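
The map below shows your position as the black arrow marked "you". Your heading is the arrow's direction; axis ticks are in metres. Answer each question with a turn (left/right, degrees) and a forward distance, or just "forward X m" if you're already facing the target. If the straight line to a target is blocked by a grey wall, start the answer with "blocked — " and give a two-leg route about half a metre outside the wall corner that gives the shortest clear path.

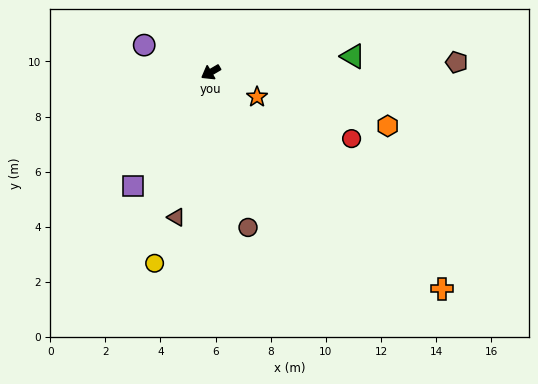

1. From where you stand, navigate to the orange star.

turn left 122°, forward 1.9 m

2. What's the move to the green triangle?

turn left 156°, forward 5.2 m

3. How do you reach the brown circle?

turn left 73°, forward 5.8 m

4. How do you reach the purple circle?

turn right 53°, forward 2.6 m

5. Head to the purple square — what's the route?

turn left 25°, forward 5.0 m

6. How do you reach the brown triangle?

turn left 46°, forward 5.4 m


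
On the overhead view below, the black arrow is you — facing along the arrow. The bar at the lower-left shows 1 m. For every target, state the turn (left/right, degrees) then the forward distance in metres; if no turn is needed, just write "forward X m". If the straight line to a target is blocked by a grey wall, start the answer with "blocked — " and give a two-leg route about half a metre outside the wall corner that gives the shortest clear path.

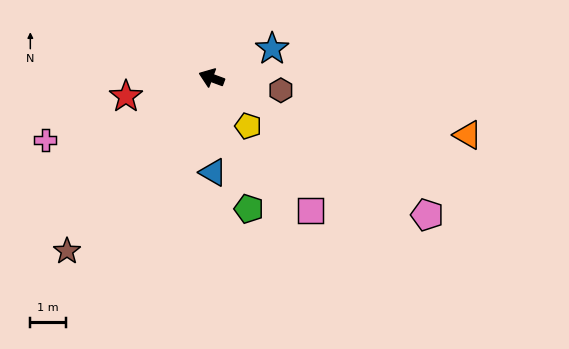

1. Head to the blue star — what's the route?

turn right 134°, forward 1.9 m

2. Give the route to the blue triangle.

turn left 111°, forward 2.7 m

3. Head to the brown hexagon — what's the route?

turn right 170°, forward 2.0 m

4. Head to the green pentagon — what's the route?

turn left 126°, forward 3.8 m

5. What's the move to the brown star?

turn left 70°, forward 6.3 m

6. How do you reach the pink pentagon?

turn left 168°, forward 7.2 m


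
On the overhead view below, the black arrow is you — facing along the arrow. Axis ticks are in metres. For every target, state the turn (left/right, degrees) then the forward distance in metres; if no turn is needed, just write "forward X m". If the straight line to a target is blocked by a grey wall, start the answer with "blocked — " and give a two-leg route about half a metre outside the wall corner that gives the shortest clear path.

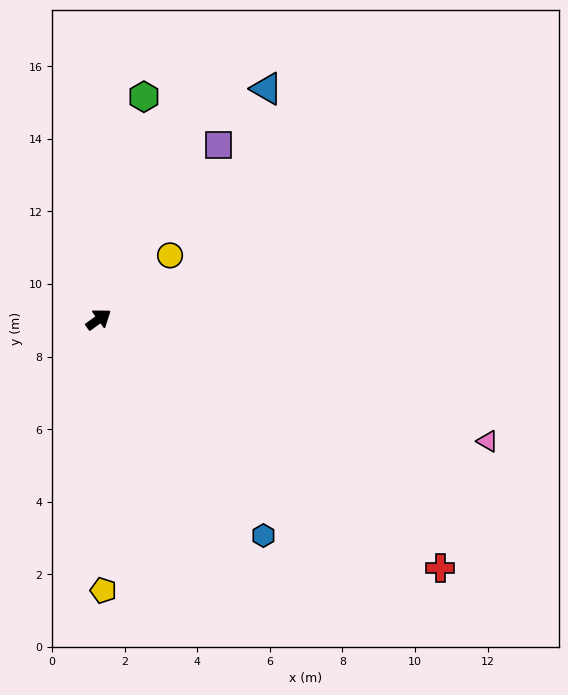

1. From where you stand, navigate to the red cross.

turn right 72°, forward 11.6 m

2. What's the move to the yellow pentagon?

turn right 125°, forward 7.5 m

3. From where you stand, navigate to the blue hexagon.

turn right 88°, forward 7.5 m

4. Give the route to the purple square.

turn left 20°, forward 5.8 m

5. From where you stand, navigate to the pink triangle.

turn right 53°, forward 11.2 m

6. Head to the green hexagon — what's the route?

turn left 43°, forward 6.3 m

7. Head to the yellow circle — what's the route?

turn left 6°, forward 2.6 m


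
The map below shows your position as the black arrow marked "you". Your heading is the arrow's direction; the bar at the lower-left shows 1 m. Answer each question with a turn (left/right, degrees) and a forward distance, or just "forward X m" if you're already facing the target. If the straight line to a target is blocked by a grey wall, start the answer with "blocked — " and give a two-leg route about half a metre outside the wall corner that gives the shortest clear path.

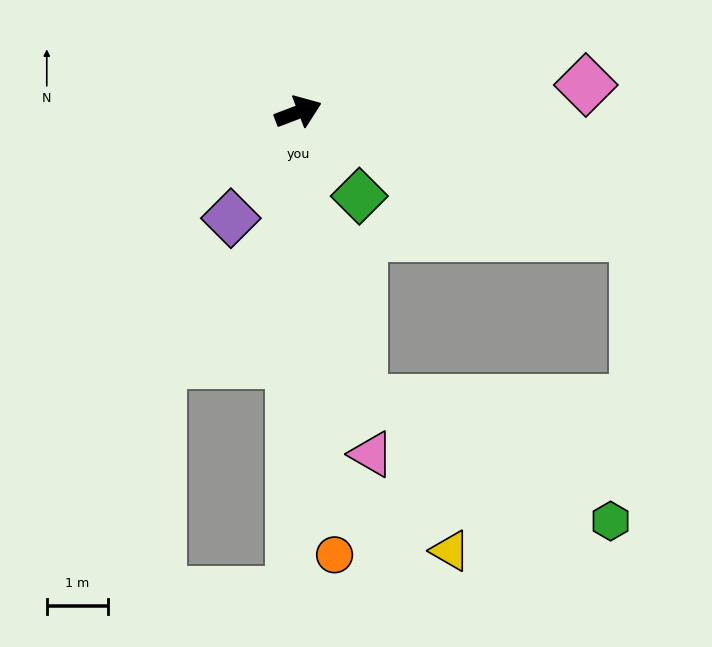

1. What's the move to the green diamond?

turn right 75°, forward 1.7 m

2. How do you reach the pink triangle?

turn right 99°, forward 5.7 m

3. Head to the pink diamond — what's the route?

turn right 16°, forward 4.7 m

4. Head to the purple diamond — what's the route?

turn right 143°, forward 2.1 m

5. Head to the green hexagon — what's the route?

blocked — turn right 99°, forward 4.8 m, then turn left 52°, forward 4.5 m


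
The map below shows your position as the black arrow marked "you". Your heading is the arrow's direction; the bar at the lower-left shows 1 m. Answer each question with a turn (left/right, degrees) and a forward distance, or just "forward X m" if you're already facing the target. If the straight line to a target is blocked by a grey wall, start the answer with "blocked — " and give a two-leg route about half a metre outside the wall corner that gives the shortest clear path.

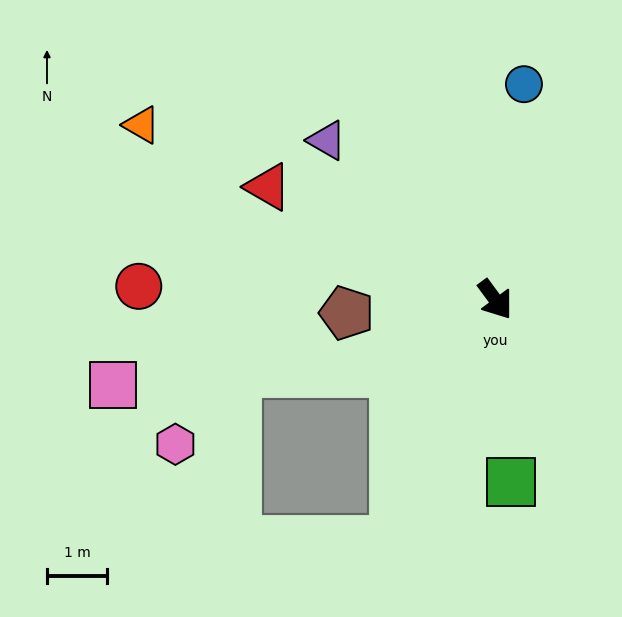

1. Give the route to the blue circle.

turn left 136°, forward 3.6 m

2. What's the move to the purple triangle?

turn right 170°, forward 3.9 m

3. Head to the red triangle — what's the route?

turn right 153°, forward 4.2 m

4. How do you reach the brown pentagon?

turn right 121°, forward 2.5 m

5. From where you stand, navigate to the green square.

turn right 31°, forward 3.1 m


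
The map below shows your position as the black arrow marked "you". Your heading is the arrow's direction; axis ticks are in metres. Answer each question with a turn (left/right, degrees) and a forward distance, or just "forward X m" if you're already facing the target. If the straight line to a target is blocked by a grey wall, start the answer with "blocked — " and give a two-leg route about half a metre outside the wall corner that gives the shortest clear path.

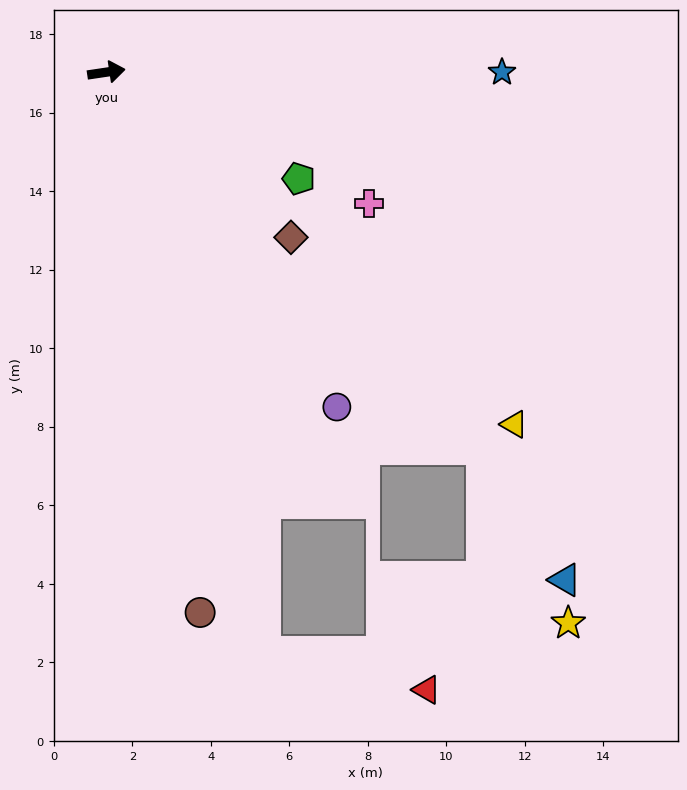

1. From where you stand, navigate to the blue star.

turn right 8°, forward 10.1 m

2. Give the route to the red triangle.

blocked — turn right 83°, forward 15.3 m, then turn left 62°, forward 4.2 m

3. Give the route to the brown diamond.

turn right 50°, forward 6.3 m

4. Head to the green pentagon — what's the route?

turn right 37°, forward 5.6 m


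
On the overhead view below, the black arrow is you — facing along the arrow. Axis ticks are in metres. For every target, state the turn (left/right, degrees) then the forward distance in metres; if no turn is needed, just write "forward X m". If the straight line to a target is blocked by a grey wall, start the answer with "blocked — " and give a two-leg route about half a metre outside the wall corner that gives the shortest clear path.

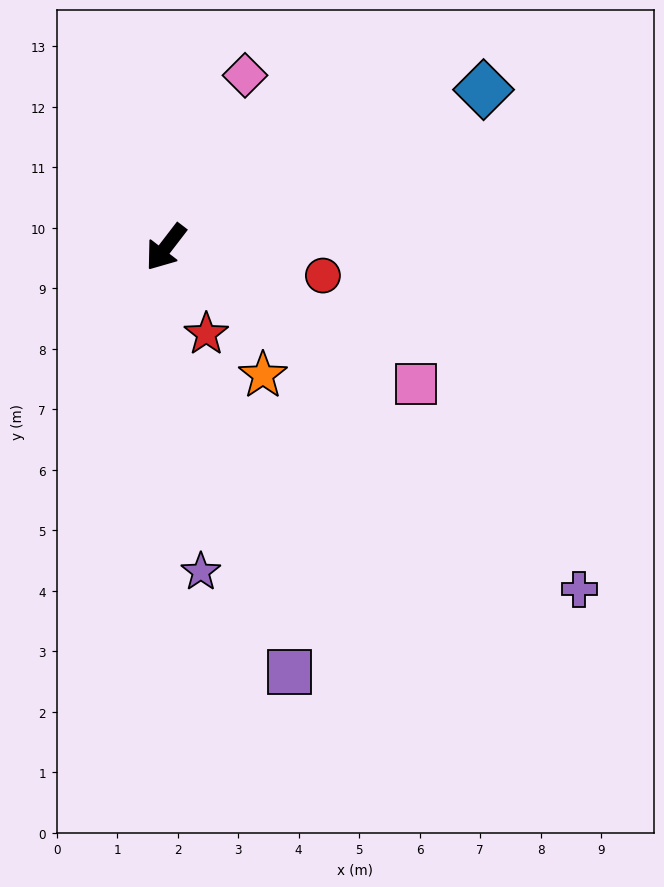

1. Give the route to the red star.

turn left 63°, forward 1.6 m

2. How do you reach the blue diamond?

turn left 154°, forward 5.9 m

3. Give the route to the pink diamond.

turn right 167°, forward 3.1 m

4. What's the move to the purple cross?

turn left 88°, forward 8.9 m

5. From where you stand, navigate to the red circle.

turn left 117°, forward 2.6 m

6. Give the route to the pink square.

turn left 99°, forward 4.7 m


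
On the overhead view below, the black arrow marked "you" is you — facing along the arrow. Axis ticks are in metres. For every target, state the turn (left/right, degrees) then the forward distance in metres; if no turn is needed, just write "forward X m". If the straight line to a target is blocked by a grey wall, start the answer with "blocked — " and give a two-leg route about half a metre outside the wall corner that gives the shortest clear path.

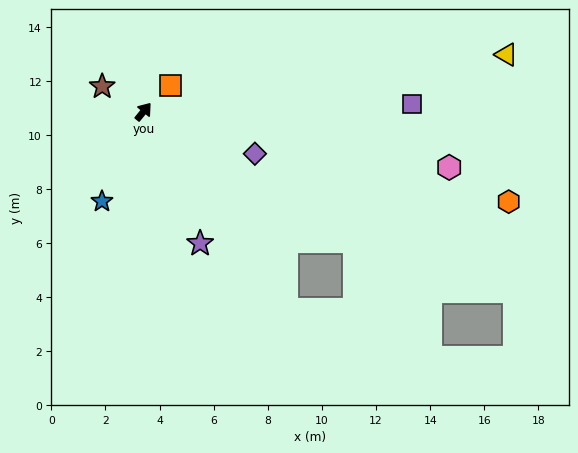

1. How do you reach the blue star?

turn right 166°, forward 3.7 m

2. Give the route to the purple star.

turn right 118°, forward 5.3 m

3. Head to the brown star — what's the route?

turn left 98°, forward 1.8 m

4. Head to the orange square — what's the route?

turn right 7°, forward 1.4 m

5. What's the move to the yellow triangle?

turn right 42°, forward 13.6 m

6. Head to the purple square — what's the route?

turn right 49°, forward 9.9 m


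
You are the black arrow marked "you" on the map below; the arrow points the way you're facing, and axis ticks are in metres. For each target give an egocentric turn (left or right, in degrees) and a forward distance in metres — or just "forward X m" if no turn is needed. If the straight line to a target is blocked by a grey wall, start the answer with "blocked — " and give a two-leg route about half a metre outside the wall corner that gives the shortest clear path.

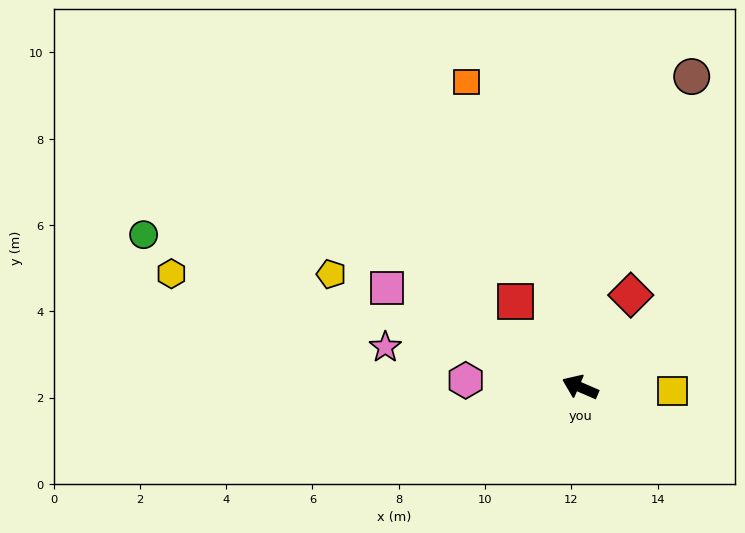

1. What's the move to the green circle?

turn left 4°, forward 10.7 m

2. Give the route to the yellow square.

turn right 159°, forward 2.1 m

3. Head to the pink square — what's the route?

turn right 4°, forward 5.0 m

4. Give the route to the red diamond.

turn right 95°, forward 2.4 m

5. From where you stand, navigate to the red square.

turn right 30°, forward 2.5 m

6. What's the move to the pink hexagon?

turn left 20°, forward 2.7 m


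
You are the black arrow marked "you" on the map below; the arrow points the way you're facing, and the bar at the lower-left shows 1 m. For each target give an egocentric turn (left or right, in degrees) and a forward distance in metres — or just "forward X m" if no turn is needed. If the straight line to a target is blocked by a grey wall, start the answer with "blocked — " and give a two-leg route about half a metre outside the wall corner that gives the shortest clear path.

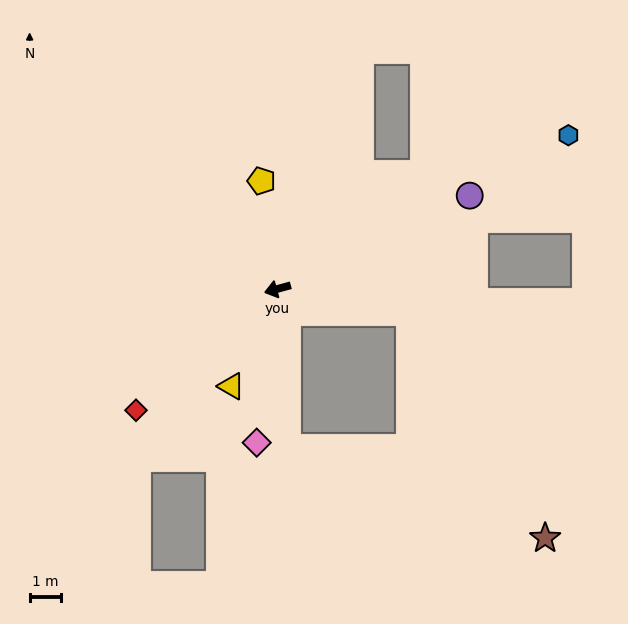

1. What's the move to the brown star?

blocked — turn left 154°, forward 4.3 m, then turn right 48°, forward 8.4 m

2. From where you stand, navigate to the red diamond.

turn left 25°, forward 6.0 m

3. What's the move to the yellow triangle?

turn left 49°, forward 3.5 m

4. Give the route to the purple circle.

turn right 169°, forward 6.9 m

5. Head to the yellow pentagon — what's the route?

turn right 97°, forward 3.5 m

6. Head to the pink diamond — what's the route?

turn left 67°, forward 5.0 m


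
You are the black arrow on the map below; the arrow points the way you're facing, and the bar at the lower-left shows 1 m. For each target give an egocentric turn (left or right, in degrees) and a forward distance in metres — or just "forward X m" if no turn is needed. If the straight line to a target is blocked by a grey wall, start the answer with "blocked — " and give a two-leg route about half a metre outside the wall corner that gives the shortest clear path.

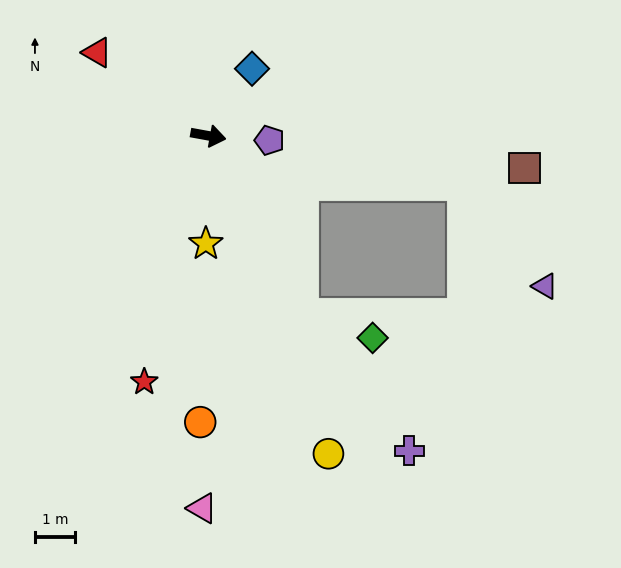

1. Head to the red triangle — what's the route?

turn left 153°, forward 3.5 m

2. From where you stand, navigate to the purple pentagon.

turn left 6°, forward 1.5 m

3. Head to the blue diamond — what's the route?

turn left 67°, forward 2.0 m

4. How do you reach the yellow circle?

turn right 59°, forward 8.5 m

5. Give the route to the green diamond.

blocked — turn right 52°, forward 5.1 m, then turn left 44°, forward 1.8 m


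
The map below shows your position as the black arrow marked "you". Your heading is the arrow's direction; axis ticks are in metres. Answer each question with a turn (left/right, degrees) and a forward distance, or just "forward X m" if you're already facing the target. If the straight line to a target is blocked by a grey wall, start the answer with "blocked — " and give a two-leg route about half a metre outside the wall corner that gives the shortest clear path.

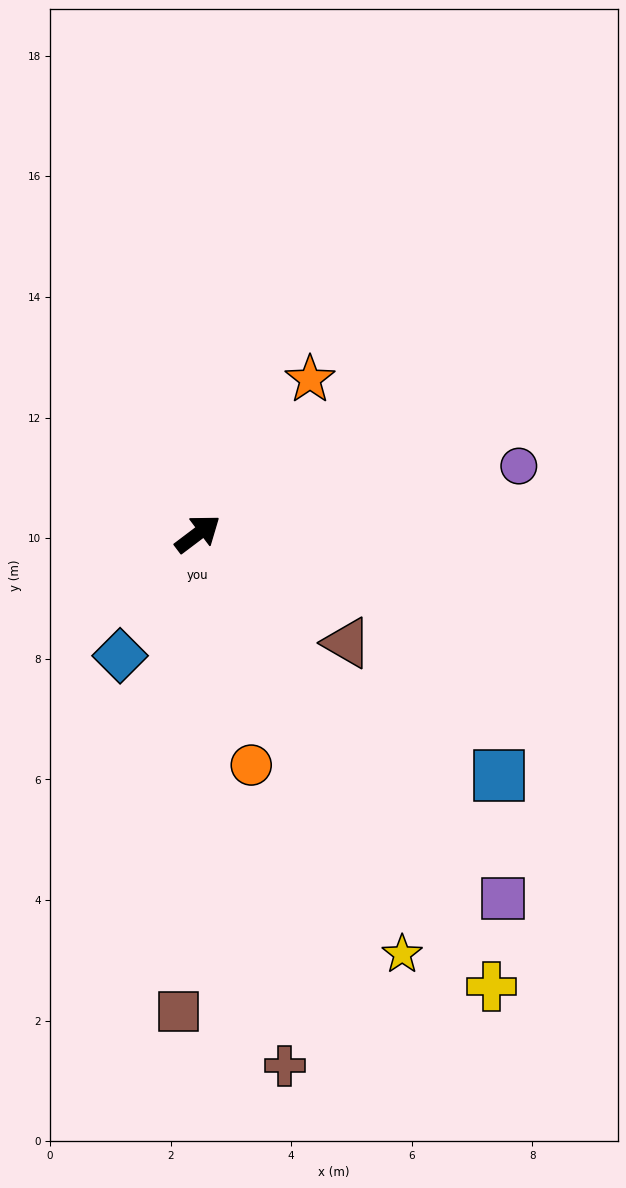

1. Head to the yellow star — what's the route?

turn right 101°, forward 7.7 m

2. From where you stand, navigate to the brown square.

turn right 129°, forward 7.9 m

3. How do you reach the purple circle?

turn right 25°, forward 5.4 m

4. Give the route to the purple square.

turn right 87°, forward 7.9 m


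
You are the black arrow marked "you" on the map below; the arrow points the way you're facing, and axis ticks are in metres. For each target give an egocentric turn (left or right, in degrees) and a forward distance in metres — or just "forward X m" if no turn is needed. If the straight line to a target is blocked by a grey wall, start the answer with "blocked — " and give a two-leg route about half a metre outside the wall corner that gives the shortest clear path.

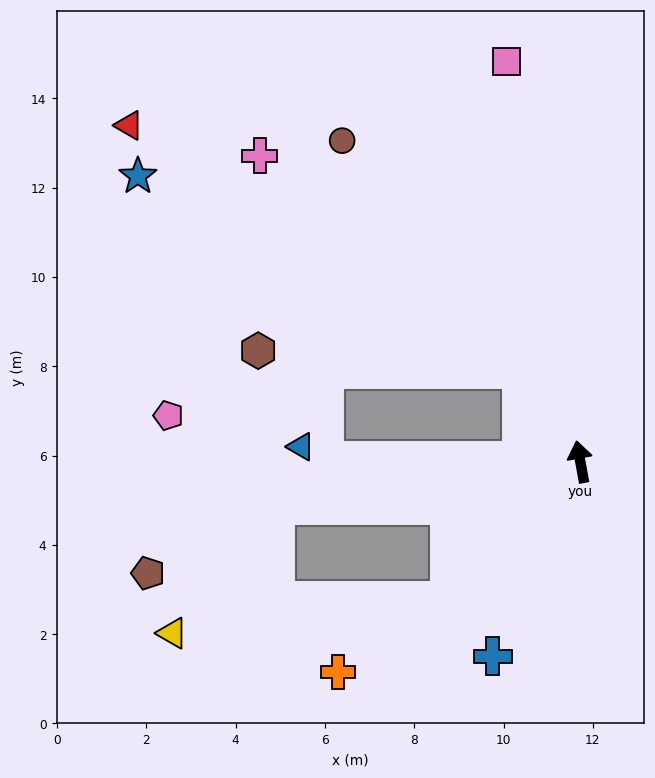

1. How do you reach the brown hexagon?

blocked — turn left 22°, forward 2.5 m, then turn left 53°, forward 5.9 m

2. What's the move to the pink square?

forward 9.1 m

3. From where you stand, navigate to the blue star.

blocked — turn left 22°, forward 2.5 m, then turn left 31°, forward 9.6 m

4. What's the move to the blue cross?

turn left 145°, forward 4.8 m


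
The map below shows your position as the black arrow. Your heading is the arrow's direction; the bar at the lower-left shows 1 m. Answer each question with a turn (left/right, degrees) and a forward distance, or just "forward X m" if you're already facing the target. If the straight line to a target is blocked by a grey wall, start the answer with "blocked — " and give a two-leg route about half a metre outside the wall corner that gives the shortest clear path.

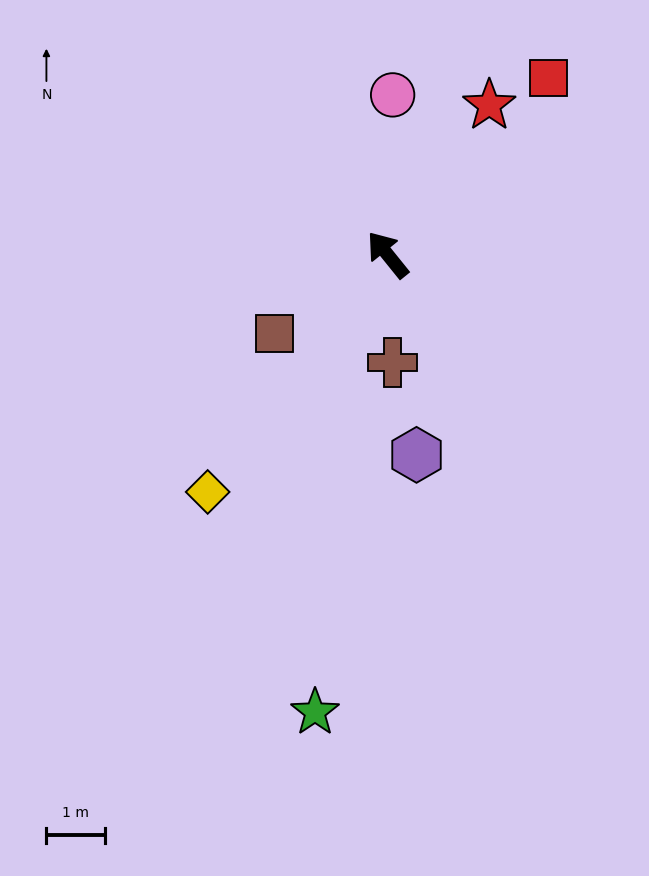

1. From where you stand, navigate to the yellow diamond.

turn left 104°, forward 5.1 m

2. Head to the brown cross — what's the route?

turn left 144°, forward 1.8 m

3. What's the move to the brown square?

turn left 86°, forward 2.3 m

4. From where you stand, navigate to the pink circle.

turn right 41°, forward 2.7 m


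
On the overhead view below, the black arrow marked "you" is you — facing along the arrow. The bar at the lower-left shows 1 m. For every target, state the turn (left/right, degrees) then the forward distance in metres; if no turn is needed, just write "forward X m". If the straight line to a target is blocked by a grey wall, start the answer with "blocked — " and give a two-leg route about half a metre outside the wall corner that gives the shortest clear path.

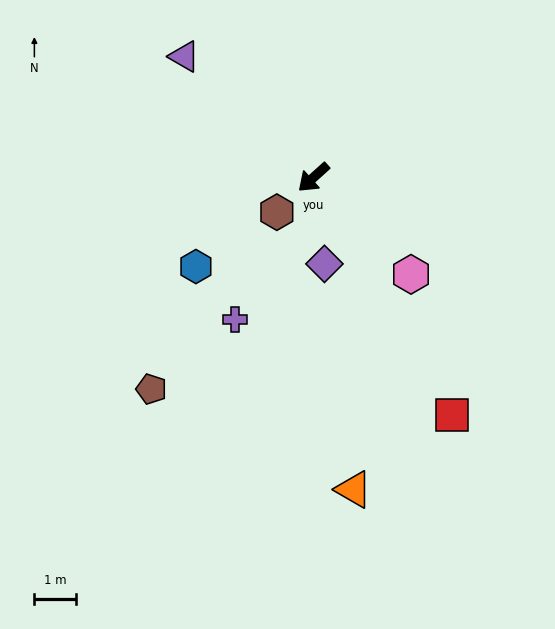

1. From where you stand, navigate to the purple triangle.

turn right 85°, forward 4.2 m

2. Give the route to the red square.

turn left 78°, forward 6.6 m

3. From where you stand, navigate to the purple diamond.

turn left 55°, forward 2.1 m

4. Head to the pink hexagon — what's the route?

turn left 93°, forward 3.3 m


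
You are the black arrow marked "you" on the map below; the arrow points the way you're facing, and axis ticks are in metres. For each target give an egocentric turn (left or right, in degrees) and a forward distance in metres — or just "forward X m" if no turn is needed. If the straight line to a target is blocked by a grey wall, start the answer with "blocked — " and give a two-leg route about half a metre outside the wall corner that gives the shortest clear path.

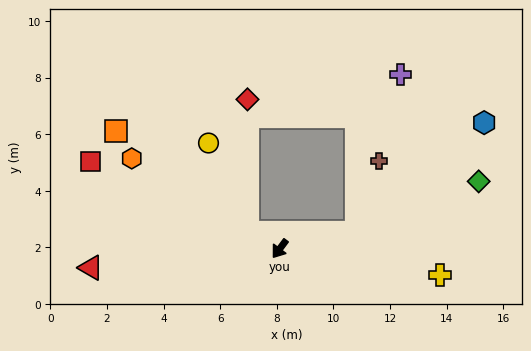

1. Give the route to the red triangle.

turn right 48°, forward 6.7 m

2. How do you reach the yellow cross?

turn left 117°, forward 5.7 m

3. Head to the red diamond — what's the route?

blocked — turn right 79°, forward 1.3 m, then turn right 65°, forward 4.7 m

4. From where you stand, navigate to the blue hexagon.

blocked — turn left 139°, forward 2.8 m, then turn left 29°, forward 5.9 m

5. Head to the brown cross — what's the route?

blocked — turn left 139°, forward 2.8 m, then turn left 61°, forward 2.6 m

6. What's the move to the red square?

turn right 78°, forward 7.4 m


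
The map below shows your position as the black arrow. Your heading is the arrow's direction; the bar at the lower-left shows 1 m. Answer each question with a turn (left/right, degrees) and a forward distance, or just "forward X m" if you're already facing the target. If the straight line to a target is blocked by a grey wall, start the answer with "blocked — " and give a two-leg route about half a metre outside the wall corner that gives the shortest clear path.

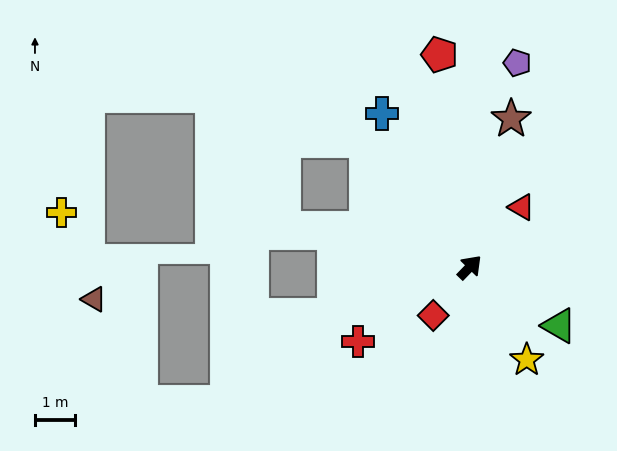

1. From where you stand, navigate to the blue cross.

turn left 74°, forward 4.4 m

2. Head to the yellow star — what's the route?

turn right 104°, forward 2.7 m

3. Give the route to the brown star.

turn left 28°, forward 3.8 m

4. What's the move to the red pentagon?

turn left 52°, forward 5.4 m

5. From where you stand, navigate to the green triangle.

turn right 79°, forward 2.7 m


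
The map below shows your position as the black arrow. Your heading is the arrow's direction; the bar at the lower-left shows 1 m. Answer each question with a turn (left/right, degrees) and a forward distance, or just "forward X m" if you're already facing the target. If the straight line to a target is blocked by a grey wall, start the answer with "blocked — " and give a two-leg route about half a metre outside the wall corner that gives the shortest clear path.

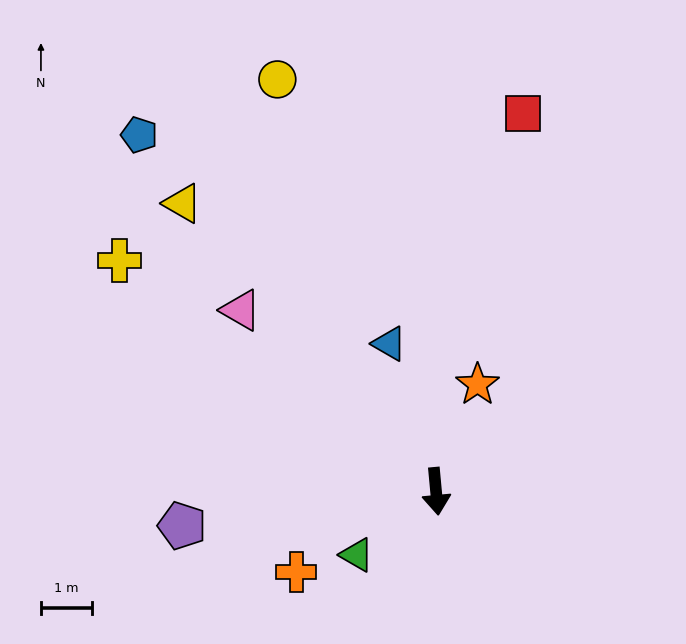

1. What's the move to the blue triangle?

turn right 168°, forward 3.0 m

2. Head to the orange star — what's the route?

turn left 153°, forward 2.2 m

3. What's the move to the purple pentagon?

turn right 88°, forward 5.0 m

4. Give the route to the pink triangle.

turn right 138°, forward 5.2 m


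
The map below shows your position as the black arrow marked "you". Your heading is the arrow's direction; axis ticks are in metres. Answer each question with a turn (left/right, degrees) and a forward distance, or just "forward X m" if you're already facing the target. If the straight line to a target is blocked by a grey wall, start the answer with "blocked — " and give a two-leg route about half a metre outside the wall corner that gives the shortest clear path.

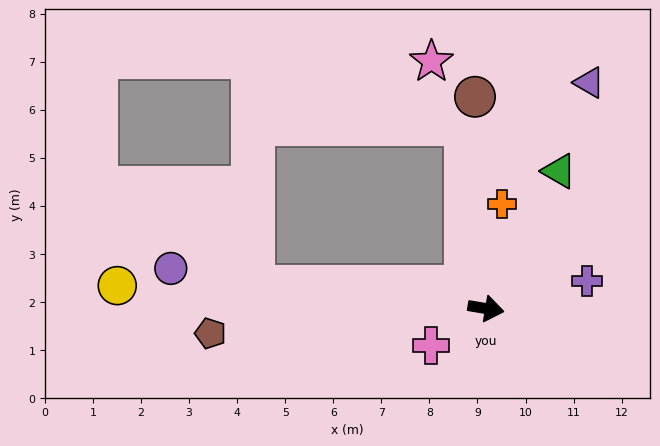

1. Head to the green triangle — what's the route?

turn left 72°, forward 3.2 m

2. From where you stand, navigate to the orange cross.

turn left 91°, forward 2.2 m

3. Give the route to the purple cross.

turn left 25°, forward 2.2 m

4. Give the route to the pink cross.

turn right 136°, forward 1.4 m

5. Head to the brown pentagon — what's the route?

turn right 165°, forward 5.8 m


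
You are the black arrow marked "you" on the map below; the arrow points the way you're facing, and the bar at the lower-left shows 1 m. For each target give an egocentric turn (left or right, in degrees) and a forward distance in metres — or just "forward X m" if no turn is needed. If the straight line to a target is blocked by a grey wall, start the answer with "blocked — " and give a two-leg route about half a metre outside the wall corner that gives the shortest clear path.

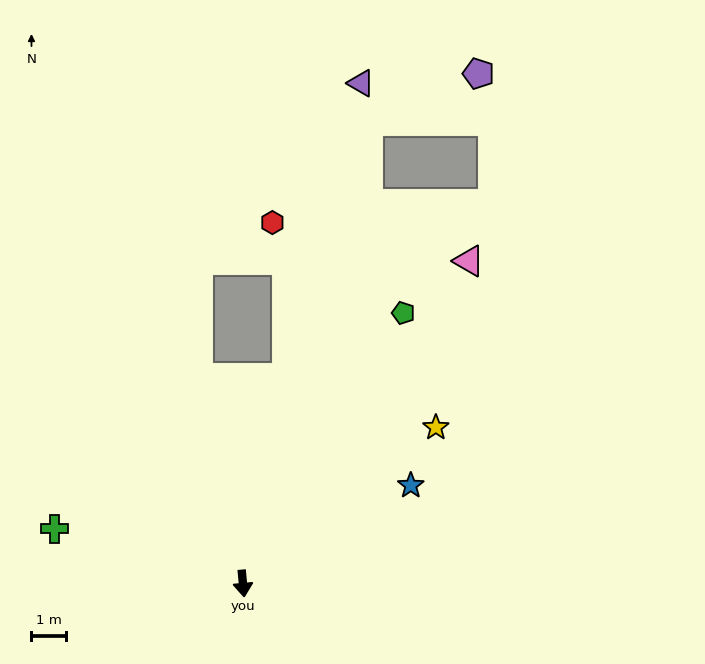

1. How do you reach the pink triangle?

turn left 140°, forward 11.4 m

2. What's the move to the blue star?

turn left 115°, forward 5.6 m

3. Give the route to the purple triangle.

turn left 161°, forward 14.9 m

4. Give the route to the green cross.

turn right 112°, forward 5.7 m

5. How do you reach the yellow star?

turn left 124°, forward 7.2 m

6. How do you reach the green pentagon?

turn left 144°, forward 9.1 m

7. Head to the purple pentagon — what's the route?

blocked — turn left 160°, forward 13.9 m, then turn right 52°, forward 3.5 m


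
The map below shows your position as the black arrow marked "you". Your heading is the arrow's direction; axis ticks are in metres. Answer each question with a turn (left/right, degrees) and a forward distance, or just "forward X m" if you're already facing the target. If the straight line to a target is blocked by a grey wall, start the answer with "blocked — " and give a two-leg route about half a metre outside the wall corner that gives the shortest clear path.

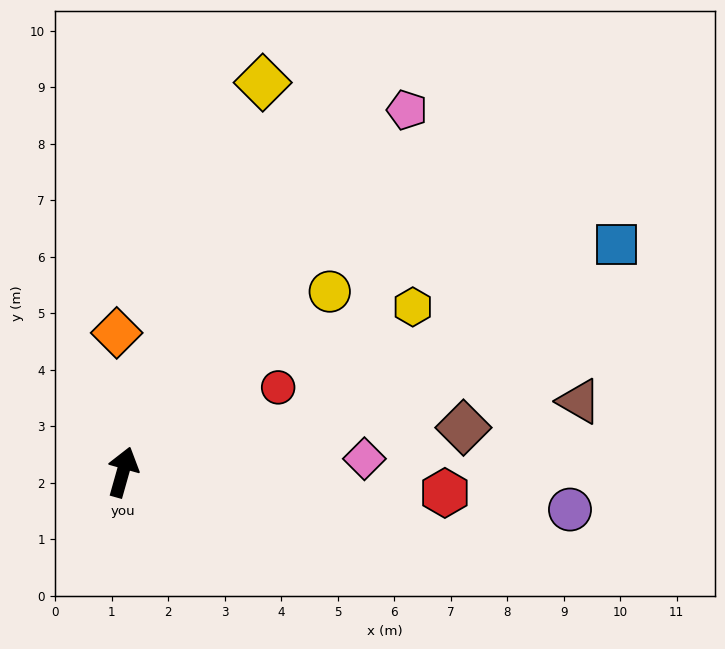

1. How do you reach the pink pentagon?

turn right 22°, forward 8.1 m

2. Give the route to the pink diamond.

turn right 71°, forward 4.3 m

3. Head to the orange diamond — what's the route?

turn left 18°, forward 2.5 m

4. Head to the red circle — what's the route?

turn right 46°, forward 3.1 m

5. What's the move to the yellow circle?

turn right 33°, forward 4.9 m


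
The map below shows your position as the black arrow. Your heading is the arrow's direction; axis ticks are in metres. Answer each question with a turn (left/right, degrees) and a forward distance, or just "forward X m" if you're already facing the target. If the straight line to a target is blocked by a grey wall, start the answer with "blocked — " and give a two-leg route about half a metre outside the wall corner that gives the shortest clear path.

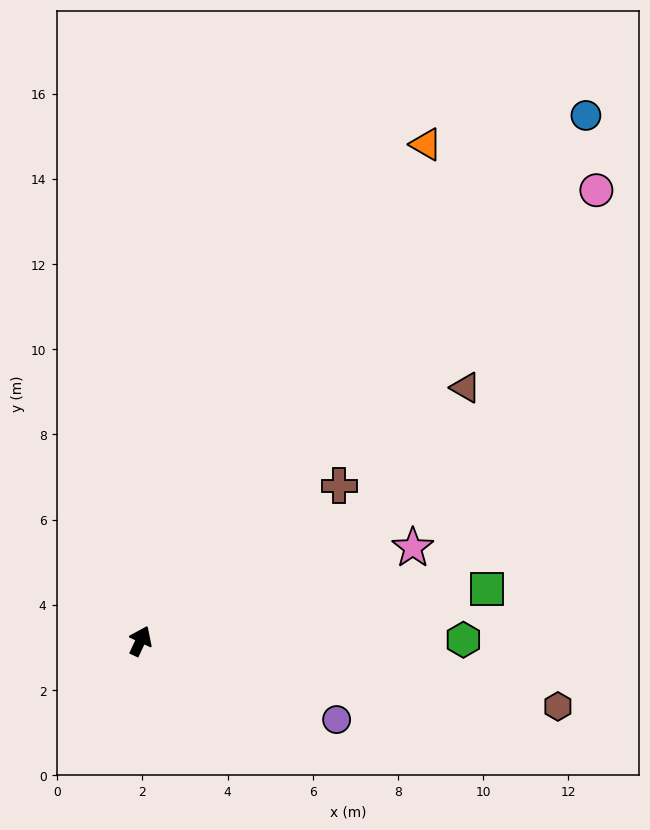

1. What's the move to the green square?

turn right 57°, forward 8.2 m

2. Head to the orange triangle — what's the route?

turn right 5°, forward 13.4 m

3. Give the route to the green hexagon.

turn right 65°, forward 7.6 m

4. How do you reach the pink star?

turn right 46°, forward 6.8 m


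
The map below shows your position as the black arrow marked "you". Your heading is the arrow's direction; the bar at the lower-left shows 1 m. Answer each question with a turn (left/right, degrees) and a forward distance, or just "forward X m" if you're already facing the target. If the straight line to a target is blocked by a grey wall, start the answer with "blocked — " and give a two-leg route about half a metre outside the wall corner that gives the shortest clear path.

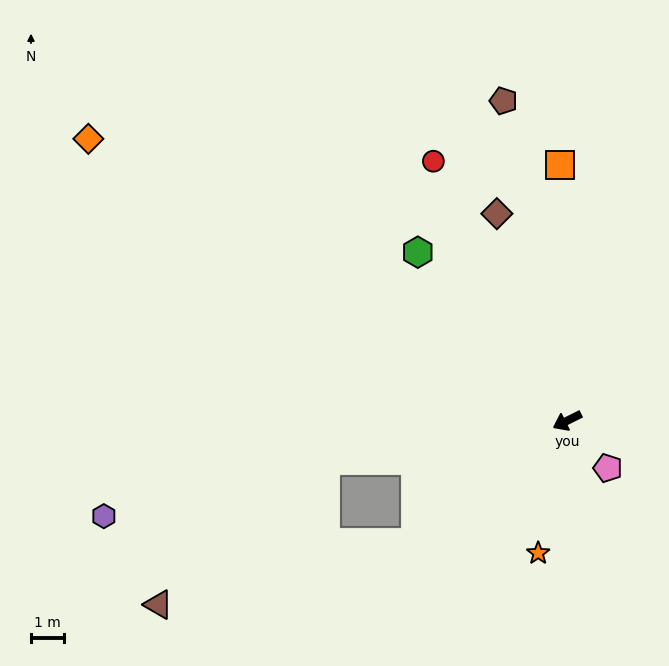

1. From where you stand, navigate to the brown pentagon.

turn right 105°, forward 9.8 m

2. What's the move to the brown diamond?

turn right 98°, forward 6.6 m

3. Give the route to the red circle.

turn right 89°, forward 8.8 m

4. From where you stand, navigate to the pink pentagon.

turn left 104°, forward 1.9 m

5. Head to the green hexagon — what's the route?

turn right 75°, forward 6.8 m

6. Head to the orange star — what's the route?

turn left 51°, forward 4.1 m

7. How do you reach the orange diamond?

turn right 57°, forward 16.8 m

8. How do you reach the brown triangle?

blocked — turn left 12°, forward 5.9 m, then turn right 25°, forward 8.0 m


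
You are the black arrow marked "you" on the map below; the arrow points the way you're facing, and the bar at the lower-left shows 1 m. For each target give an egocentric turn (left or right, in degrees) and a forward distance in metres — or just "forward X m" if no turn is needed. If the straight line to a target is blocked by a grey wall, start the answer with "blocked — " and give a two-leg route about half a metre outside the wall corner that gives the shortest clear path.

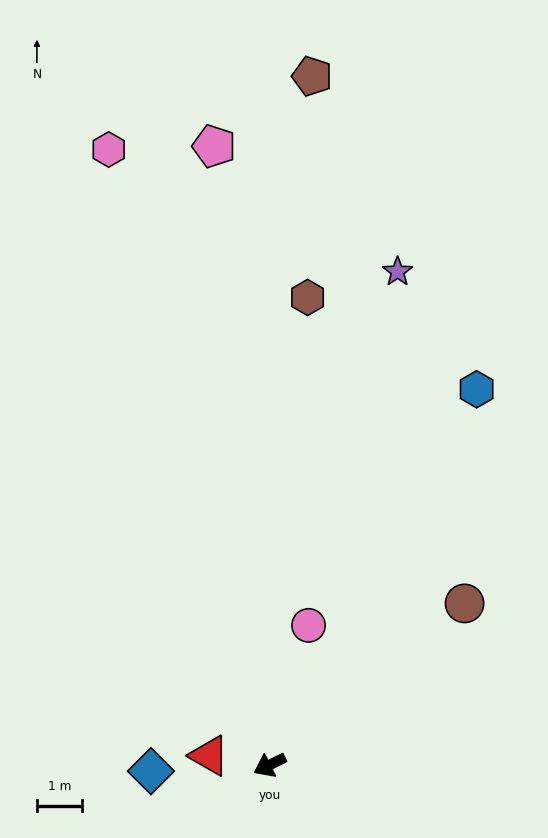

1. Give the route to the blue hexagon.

turn right 145°, forward 9.4 m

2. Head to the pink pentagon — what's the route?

turn right 111°, forward 13.7 m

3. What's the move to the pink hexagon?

turn right 102°, forward 14.0 m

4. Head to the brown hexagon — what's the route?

turn right 121°, forward 10.3 m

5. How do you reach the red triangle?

turn right 35°, forward 1.3 m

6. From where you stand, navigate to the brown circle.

turn right 167°, forward 5.6 m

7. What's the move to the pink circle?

turn right 132°, forward 3.2 m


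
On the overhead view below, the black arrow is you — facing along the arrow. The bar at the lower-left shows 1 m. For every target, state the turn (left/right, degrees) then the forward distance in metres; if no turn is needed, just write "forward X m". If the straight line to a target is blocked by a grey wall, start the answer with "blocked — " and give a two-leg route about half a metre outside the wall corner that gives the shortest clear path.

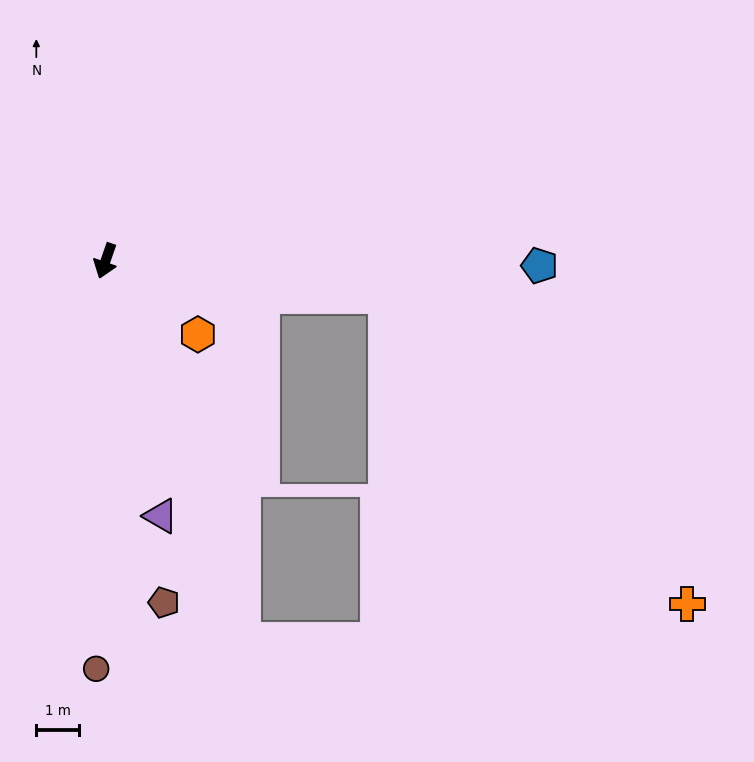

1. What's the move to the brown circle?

turn left 18°, forward 9.6 m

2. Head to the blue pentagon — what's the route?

turn left 109°, forward 10.2 m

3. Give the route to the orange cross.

blocked — turn left 102°, forward 6.7 m, then turn right 39°, forward 10.1 m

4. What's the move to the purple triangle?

turn left 31°, forward 6.1 m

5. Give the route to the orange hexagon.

turn left 71°, forward 2.8 m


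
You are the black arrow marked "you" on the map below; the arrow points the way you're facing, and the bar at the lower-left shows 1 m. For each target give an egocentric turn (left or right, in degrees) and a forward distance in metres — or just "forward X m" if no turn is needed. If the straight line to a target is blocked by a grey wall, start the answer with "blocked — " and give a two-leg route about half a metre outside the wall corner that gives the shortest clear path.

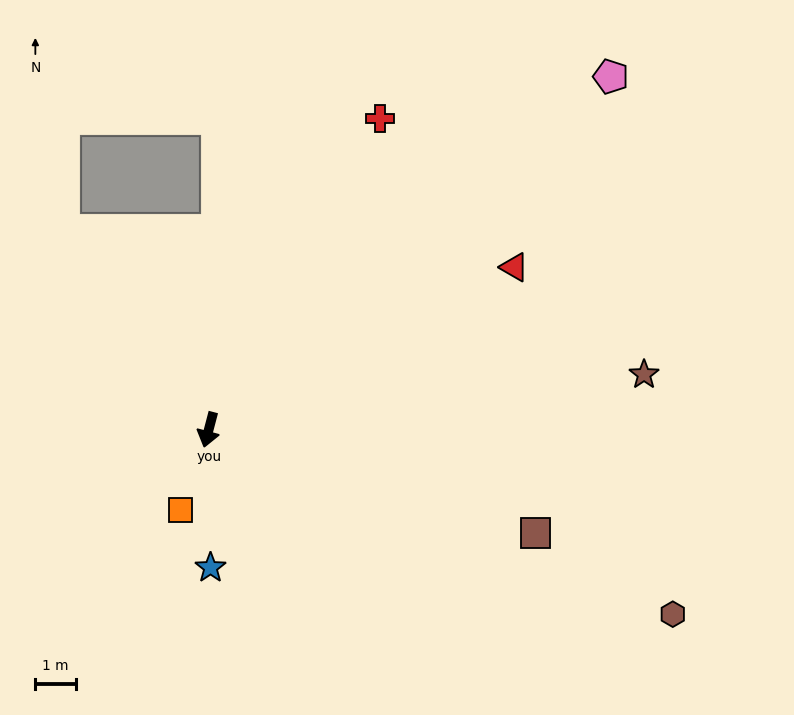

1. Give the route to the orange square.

turn right 4°, forward 2.1 m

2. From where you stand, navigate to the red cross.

turn left 166°, forward 8.8 m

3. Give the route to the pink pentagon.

turn left 146°, forward 13.2 m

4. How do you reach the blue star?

turn left 15°, forward 3.4 m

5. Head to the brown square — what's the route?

turn left 87°, forward 8.5 m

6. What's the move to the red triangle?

turn left 133°, forward 8.5 m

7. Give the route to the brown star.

turn left 112°, forward 10.8 m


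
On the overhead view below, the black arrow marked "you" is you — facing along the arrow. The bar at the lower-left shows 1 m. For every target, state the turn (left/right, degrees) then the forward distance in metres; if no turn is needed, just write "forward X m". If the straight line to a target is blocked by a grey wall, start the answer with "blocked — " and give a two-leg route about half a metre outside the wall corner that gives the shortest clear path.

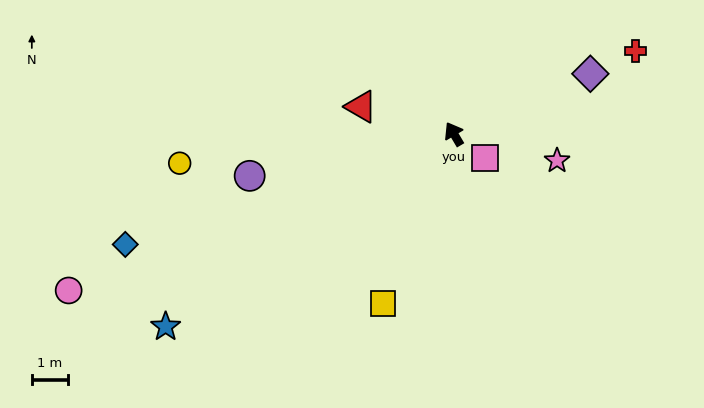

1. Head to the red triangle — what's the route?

turn left 43°, forward 2.7 m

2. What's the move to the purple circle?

turn left 71°, forward 5.8 m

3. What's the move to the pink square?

turn right 158°, forward 1.1 m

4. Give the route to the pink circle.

turn left 82°, forward 11.6 m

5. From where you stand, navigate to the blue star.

turn left 93°, forward 9.7 m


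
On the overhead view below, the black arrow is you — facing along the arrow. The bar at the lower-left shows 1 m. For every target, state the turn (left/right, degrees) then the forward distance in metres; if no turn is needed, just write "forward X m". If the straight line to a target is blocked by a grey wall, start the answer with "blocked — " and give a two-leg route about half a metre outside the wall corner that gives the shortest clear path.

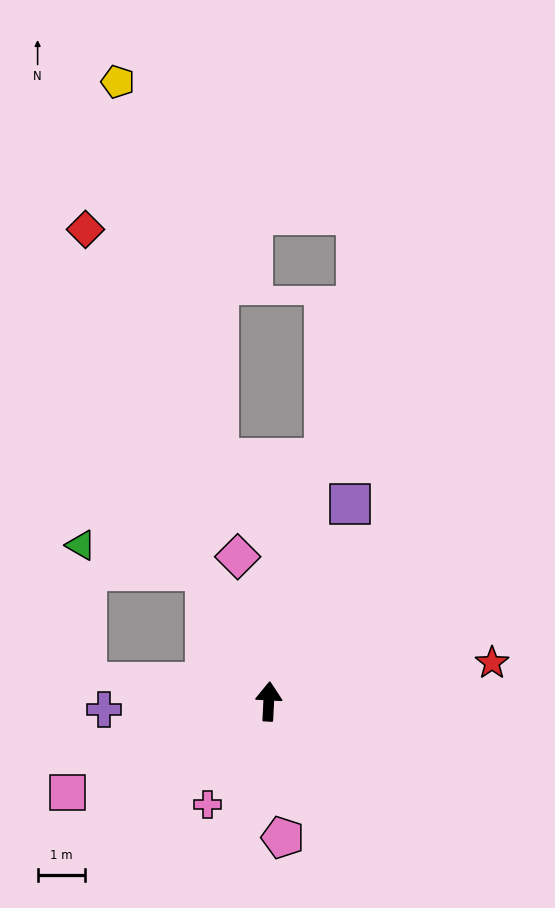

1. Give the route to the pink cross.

turn left 152°, forward 2.5 m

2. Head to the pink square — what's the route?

turn left 117°, forward 4.7 m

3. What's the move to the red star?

turn right 77°, forward 4.8 m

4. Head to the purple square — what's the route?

turn right 19°, forward 4.5 m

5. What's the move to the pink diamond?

turn left 15°, forward 3.1 m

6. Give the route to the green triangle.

blocked — turn left 29°, forward 3.1 m, then turn left 53°, forward 2.7 m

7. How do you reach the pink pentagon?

turn right 171°, forward 2.9 m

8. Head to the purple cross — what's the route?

turn left 96°, forward 3.5 m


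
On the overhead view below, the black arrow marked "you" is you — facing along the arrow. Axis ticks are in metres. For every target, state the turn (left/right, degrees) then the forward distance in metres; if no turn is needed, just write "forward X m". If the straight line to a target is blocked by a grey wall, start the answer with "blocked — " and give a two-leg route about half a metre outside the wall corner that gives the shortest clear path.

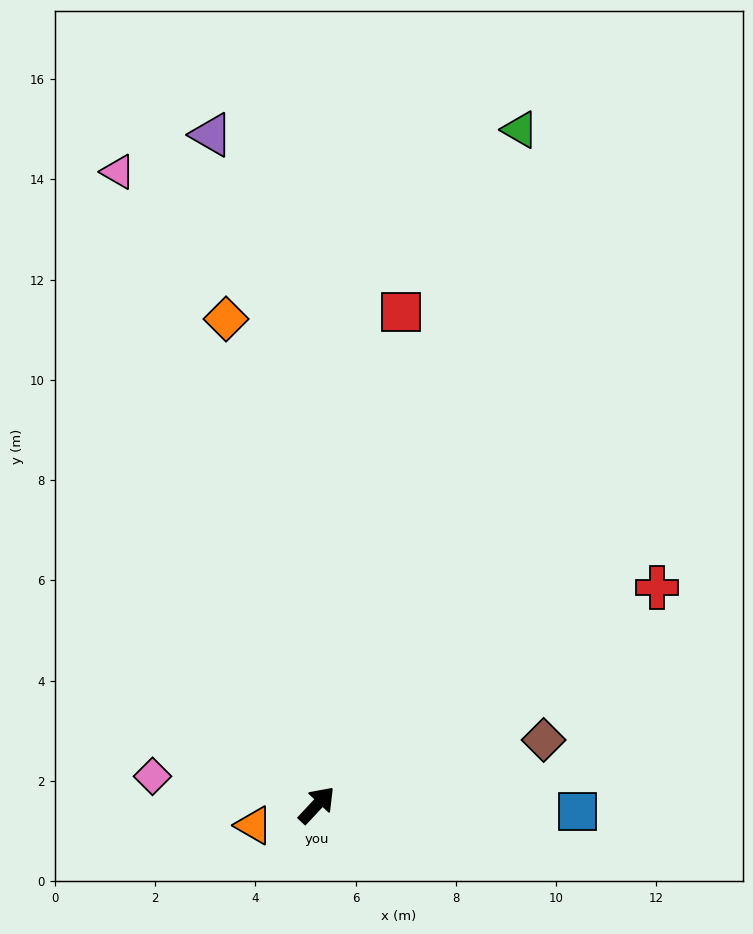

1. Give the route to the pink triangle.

turn left 60°, forward 13.2 m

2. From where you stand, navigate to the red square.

turn left 33°, forward 10.0 m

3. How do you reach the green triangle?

turn left 26°, forward 14.1 m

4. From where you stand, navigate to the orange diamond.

turn left 54°, forward 9.9 m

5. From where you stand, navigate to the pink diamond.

turn left 123°, forward 3.3 m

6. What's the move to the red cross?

turn right 14°, forward 8.1 m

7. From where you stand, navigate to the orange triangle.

turn left 151°, forward 1.3 m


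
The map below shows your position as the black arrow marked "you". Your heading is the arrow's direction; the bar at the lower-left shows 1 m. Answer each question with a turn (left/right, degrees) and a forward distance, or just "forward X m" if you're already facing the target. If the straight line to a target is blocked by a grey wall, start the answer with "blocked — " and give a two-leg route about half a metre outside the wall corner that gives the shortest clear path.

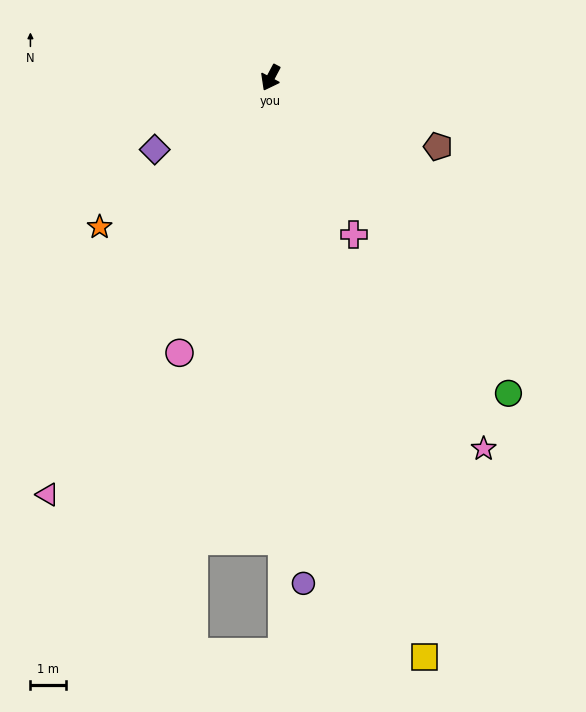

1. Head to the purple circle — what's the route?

turn left 32°, forward 14.3 m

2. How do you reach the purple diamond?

turn right 30°, forward 3.9 m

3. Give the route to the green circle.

turn left 65°, forward 11.2 m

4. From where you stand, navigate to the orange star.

turn right 21°, forward 6.4 m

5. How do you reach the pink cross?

turn left 56°, forward 5.0 m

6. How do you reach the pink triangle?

forward 13.4 m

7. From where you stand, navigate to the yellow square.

turn left 43°, forward 17.0 m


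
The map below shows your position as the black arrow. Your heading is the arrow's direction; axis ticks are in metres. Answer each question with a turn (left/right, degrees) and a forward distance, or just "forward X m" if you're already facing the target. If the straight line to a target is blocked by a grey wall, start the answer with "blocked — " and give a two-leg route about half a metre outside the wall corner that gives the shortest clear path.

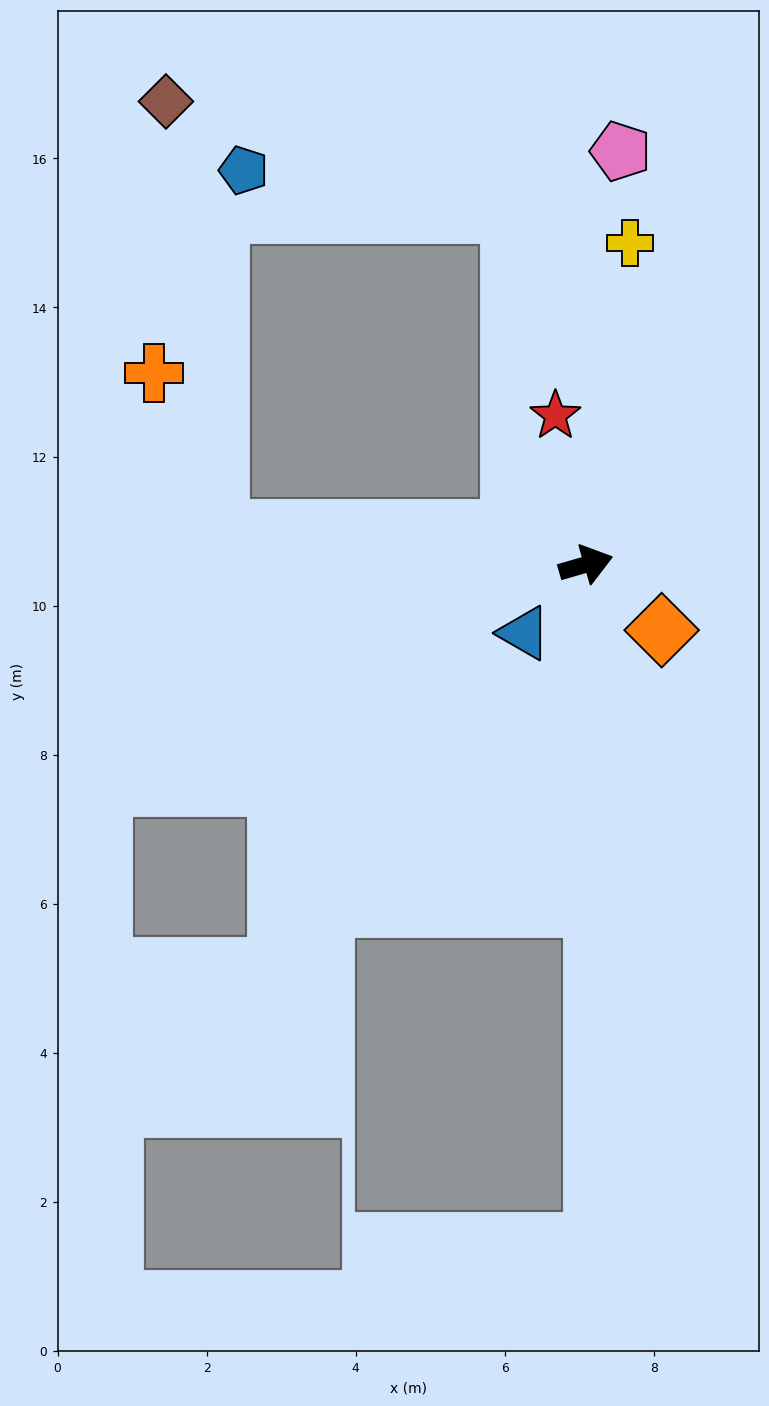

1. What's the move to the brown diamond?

blocked — turn left 159°, forward 5.0 m, then turn right 78°, forward 5.8 m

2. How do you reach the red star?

turn left 85°, forward 2.0 m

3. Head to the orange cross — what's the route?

blocked — turn left 159°, forward 5.0 m, then turn right 63°, forward 2.3 m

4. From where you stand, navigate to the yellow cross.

turn left 66°, forward 4.4 m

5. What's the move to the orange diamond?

turn right 57°, forward 1.3 m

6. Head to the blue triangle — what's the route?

turn right 148°, forward 1.2 m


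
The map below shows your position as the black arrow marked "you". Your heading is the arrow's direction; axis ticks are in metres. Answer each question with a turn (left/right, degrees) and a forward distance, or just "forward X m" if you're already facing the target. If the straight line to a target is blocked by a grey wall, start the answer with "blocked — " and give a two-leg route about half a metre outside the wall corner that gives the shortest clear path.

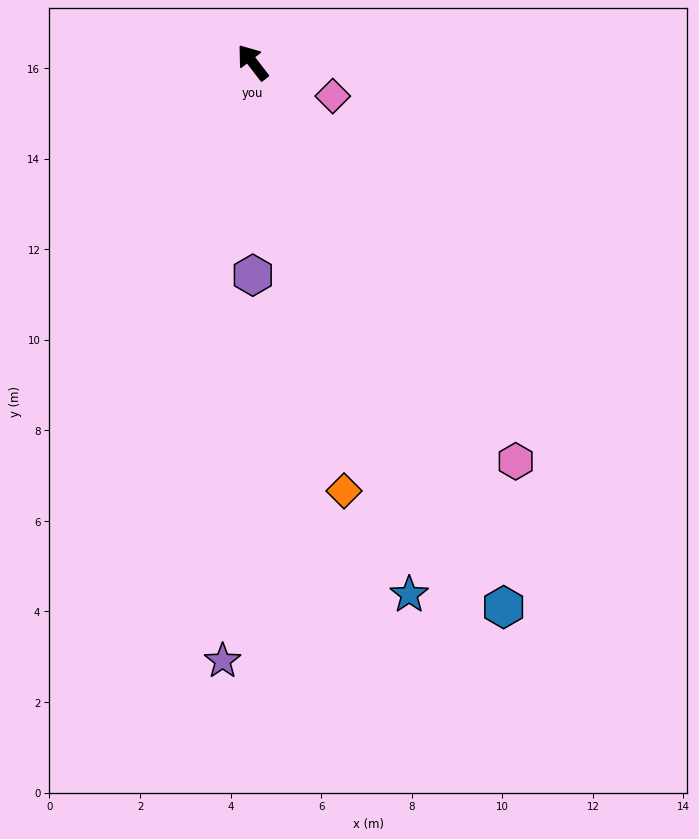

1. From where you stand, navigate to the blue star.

turn left 159°, forward 12.2 m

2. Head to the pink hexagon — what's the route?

turn left 176°, forward 10.5 m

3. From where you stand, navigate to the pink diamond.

turn right 150°, forward 1.9 m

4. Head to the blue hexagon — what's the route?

turn left 167°, forward 13.2 m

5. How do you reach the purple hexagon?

turn left 142°, forward 4.7 m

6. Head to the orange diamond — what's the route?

turn left 154°, forward 9.7 m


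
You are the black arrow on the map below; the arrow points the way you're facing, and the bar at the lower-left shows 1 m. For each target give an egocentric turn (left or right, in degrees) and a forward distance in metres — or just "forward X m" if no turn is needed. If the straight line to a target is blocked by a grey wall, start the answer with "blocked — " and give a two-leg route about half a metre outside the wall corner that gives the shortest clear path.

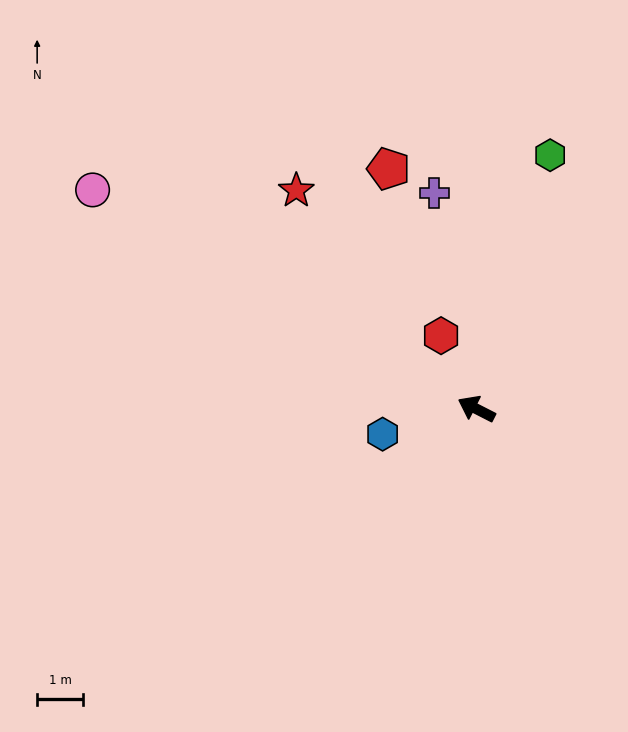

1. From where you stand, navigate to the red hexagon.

turn right 37°, forward 1.8 m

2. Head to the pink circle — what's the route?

turn right 3°, forward 9.6 m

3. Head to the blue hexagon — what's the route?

turn left 42°, forward 2.1 m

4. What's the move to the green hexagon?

turn right 79°, forward 5.7 m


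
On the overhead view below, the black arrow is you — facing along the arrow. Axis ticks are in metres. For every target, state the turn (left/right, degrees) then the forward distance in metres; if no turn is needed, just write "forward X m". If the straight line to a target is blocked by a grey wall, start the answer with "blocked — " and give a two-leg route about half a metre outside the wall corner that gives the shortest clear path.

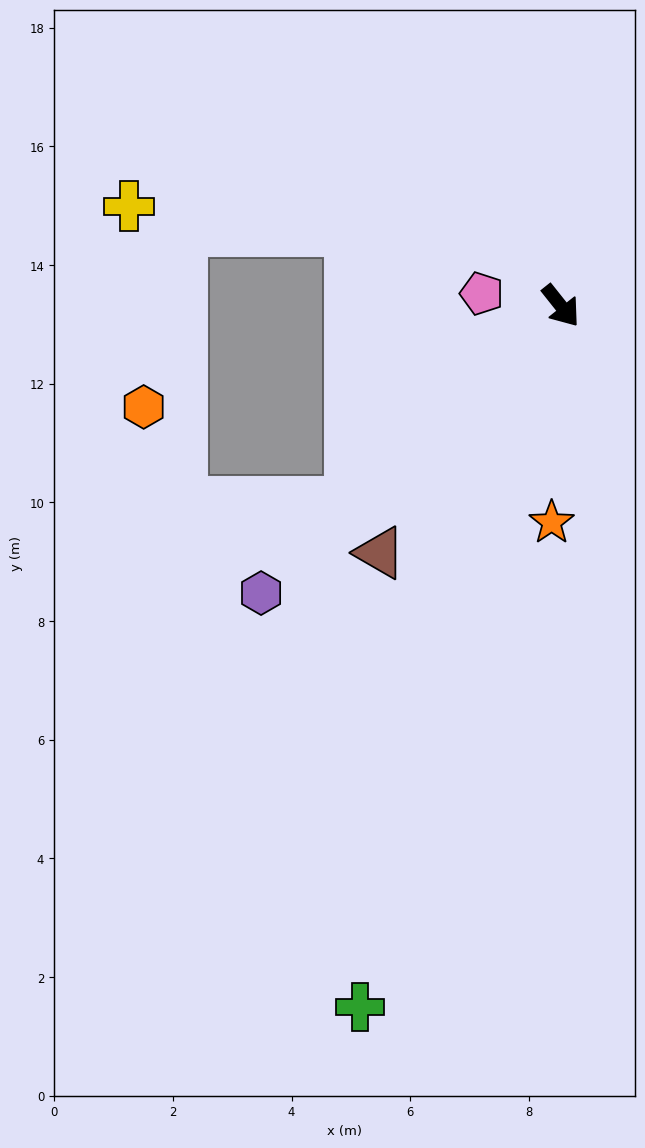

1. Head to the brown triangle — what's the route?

turn right 75°, forward 5.2 m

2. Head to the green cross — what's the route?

turn right 55°, forward 12.3 m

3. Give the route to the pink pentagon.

turn right 137°, forward 1.3 m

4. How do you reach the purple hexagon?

turn right 85°, forward 7.0 m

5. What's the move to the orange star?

turn right 41°, forward 3.7 m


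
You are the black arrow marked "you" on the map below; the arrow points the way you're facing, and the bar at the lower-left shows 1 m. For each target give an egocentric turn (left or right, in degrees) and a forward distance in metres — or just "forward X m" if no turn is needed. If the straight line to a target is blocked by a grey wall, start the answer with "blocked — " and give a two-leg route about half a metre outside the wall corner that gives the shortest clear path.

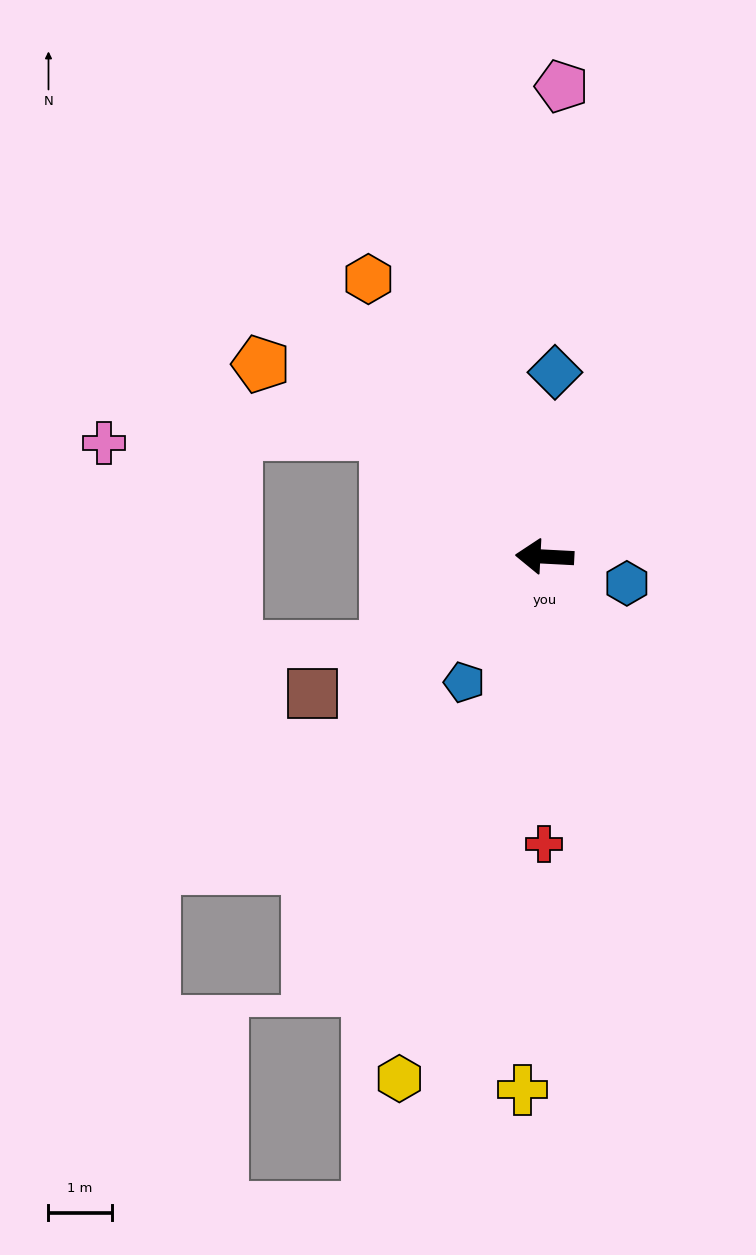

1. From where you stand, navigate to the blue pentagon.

turn left 60°, forward 2.4 m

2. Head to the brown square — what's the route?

turn left 33°, forward 4.3 m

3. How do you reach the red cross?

turn left 93°, forward 4.5 m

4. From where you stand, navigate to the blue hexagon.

turn left 165°, forward 1.4 m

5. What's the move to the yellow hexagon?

turn left 77°, forward 8.6 m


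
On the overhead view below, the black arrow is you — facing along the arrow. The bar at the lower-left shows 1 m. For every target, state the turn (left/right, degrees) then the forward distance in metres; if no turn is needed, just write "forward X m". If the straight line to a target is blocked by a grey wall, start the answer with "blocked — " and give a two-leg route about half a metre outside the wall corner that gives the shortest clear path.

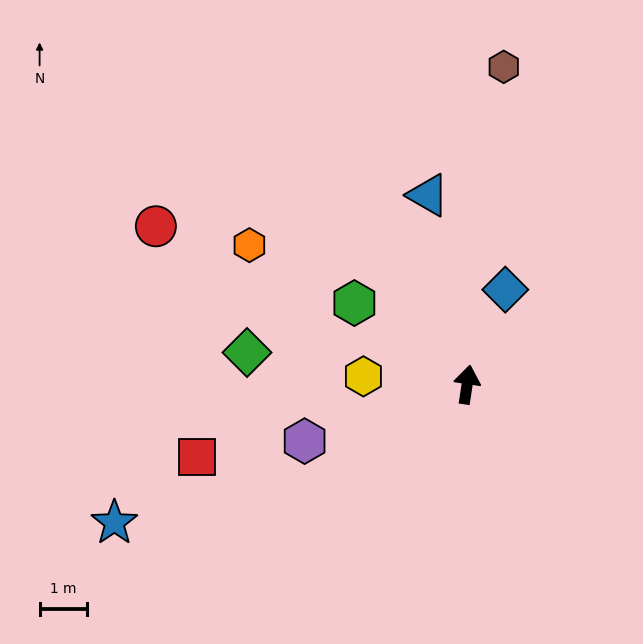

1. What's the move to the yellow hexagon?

turn left 94°, forward 2.2 m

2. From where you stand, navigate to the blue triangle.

turn left 20°, forward 4.0 m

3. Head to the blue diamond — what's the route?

turn right 13°, forward 2.1 m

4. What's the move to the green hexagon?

turn left 63°, forward 2.9 m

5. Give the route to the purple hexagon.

turn left 118°, forward 3.6 m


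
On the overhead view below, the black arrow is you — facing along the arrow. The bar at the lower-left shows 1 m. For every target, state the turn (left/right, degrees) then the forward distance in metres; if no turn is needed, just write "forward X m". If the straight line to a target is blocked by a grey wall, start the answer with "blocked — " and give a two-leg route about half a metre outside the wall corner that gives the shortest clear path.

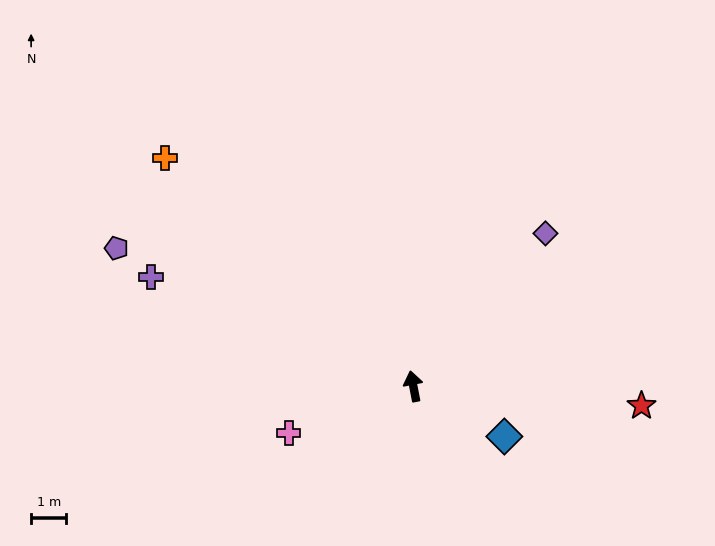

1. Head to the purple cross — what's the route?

turn left 56°, forward 8.1 m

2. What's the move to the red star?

turn right 106°, forward 6.5 m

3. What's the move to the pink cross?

turn left 100°, forward 3.8 m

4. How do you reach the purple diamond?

turn right 52°, forward 5.8 m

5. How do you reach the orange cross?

turn left 36°, forward 9.6 m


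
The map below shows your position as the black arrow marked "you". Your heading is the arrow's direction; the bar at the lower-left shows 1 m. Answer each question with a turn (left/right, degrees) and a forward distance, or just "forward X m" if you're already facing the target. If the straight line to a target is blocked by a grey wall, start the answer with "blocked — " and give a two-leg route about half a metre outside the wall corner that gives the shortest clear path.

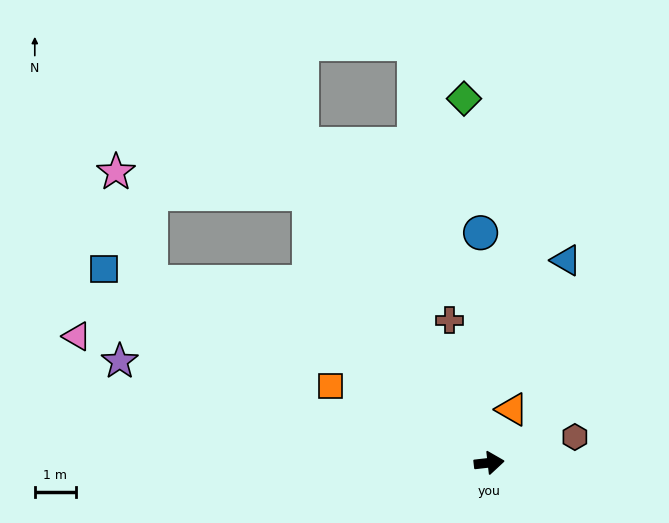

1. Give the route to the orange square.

turn left 148°, forward 4.3 m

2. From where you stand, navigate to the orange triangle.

turn left 60°, forward 1.4 m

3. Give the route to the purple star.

turn left 158°, forward 9.3 m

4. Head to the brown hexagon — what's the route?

turn left 10°, forward 2.2 m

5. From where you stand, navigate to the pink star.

blocked — turn left 117°, forward 7.8 m, then turn left 50°, forward 4.7 m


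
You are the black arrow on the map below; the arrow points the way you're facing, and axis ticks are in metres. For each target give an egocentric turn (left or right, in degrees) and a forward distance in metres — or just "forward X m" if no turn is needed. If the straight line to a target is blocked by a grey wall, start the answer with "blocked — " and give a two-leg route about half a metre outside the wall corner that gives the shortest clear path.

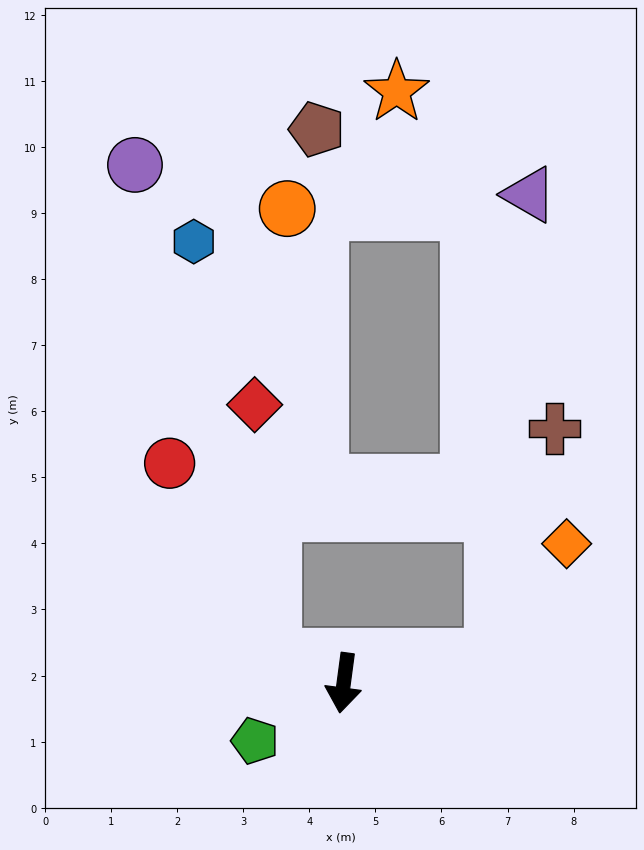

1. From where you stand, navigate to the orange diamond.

blocked — turn left 108°, forward 2.3 m, then turn left 46°, forward 2.0 m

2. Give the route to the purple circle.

blocked — turn right 103°, forward 1.1 m, then turn right 54°, forward 7.7 m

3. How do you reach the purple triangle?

blocked — turn left 108°, forward 2.3 m, then turn left 75°, forward 7.0 m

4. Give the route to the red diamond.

blocked — turn right 103°, forward 1.1 m, then turn right 65°, forward 3.8 m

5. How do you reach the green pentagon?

turn right 49°, forward 1.6 m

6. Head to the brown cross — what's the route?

blocked — turn left 108°, forward 2.3 m, then turn left 64°, forward 3.6 m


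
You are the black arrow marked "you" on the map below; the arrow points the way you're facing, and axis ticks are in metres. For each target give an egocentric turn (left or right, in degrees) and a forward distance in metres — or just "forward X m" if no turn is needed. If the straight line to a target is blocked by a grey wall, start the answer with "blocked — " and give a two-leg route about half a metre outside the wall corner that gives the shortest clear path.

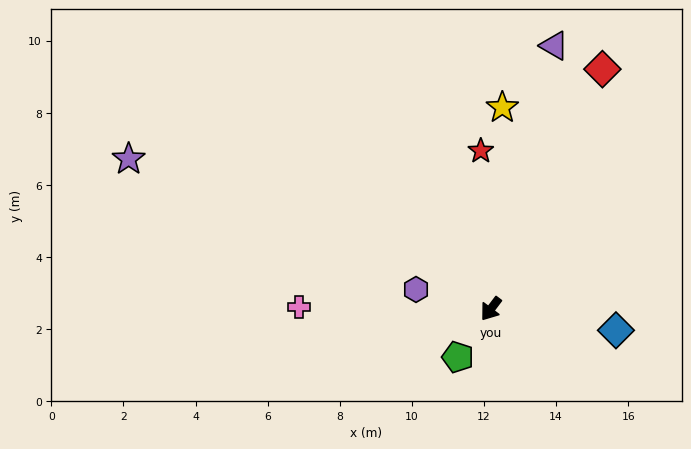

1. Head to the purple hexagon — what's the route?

turn right 67°, forward 2.1 m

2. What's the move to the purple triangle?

turn right 156°, forward 7.5 m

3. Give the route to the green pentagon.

turn left 3°, forward 1.6 m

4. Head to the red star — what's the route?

turn right 139°, forward 4.4 m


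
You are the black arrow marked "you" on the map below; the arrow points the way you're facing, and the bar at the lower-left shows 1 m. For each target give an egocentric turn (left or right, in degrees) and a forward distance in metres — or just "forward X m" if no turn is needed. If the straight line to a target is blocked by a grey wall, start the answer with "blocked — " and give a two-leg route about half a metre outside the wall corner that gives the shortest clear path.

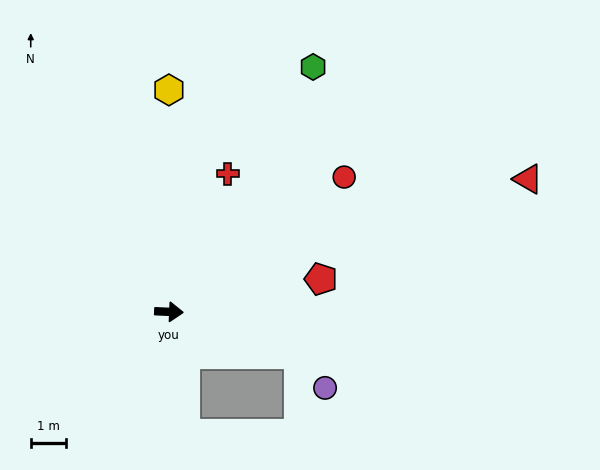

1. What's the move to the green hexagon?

turn left 62°, forward 8.0 m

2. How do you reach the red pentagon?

turn left 15°, forward 4.4 m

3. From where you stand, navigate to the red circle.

turn left 40°, forward 6.3 m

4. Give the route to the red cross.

turn left 69°, forward 4.2 m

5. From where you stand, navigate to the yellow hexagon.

turn left 92°, forward 6.3 m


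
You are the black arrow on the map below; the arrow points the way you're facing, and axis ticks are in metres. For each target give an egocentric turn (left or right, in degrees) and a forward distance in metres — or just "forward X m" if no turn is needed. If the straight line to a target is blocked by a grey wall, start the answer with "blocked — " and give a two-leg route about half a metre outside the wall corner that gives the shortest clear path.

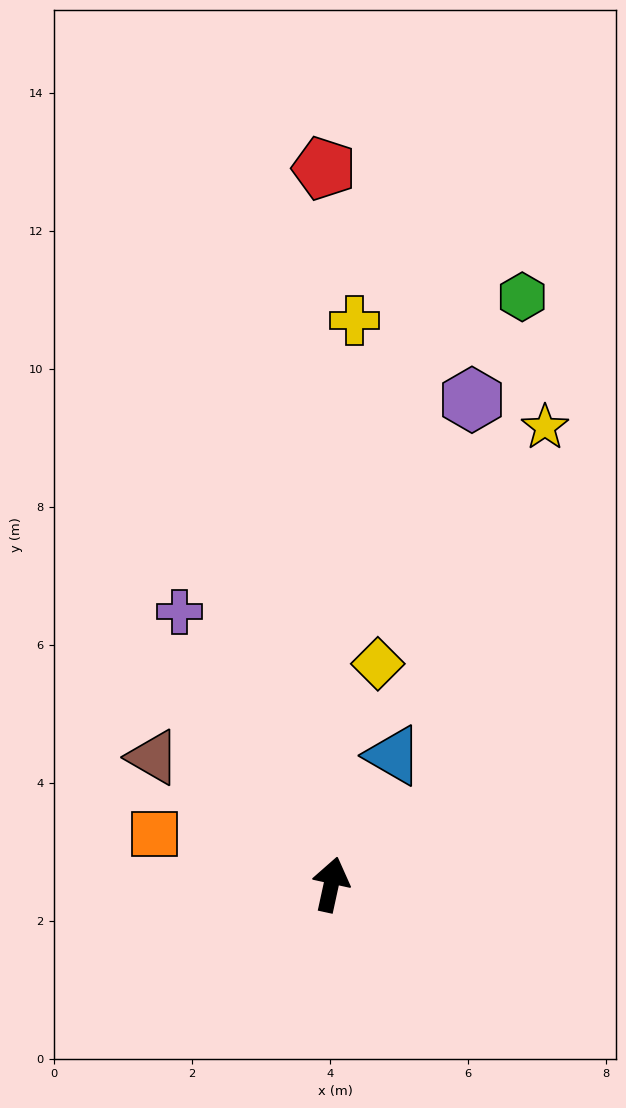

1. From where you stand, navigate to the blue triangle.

turn right 13°, forward 2.1 m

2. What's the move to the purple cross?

turn left 41°, forward 4.5 m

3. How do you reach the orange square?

turn left 86°, forward 2.7 m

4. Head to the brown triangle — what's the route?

turn left 67°, forward 3.2 m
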